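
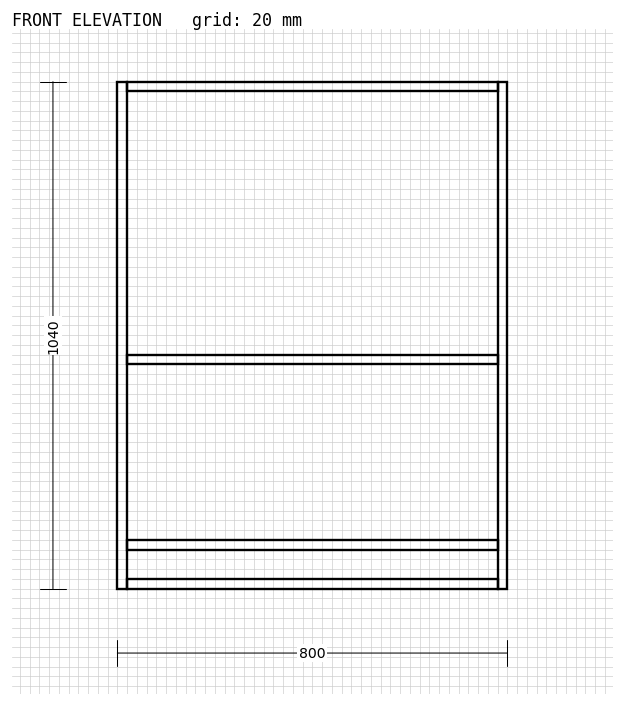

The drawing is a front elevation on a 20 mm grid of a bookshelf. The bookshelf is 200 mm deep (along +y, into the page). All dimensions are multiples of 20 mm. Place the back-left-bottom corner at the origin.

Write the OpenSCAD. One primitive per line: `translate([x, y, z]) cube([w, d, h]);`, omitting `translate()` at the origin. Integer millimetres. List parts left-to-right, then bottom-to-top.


cube([20, 200, 1040]);
translate([20, 0, 0]) cube([760, 200, 20]);
translate([20, 0, 80]) cube([760, 200, 20]);
translate([20, 0, 460]) cube([760, 200, 20]);
translate([20, 0, 1020]) cube([760, 200, 20]);
translate([780, 0, 0]) cube([20, 200, 1040]);


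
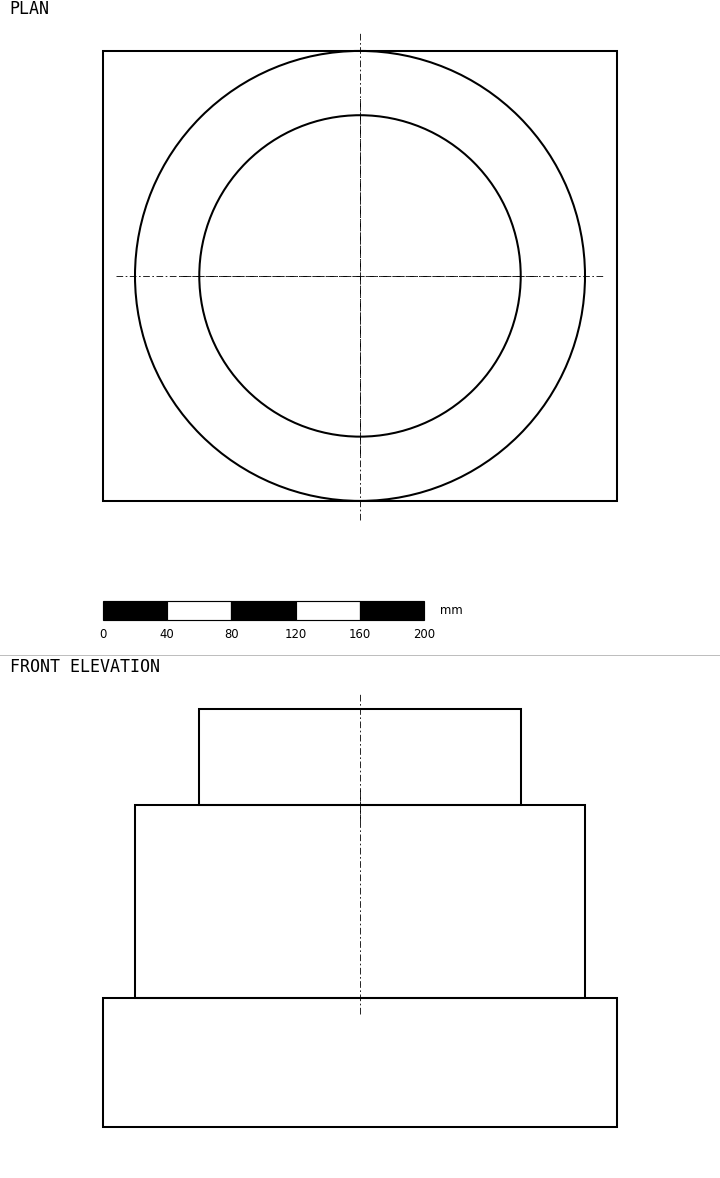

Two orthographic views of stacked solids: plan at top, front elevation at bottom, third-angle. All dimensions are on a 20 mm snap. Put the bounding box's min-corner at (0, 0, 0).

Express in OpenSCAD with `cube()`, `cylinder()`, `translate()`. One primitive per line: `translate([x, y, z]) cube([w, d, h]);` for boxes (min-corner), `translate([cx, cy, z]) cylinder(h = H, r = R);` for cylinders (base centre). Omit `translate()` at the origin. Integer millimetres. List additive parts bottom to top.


cube([320, 280, 80]);
translate([160, 140, 80]) cylinder(h = 120, r = 140);
translate([160, 140, 200]) cylinder(h = 60, r = 100);


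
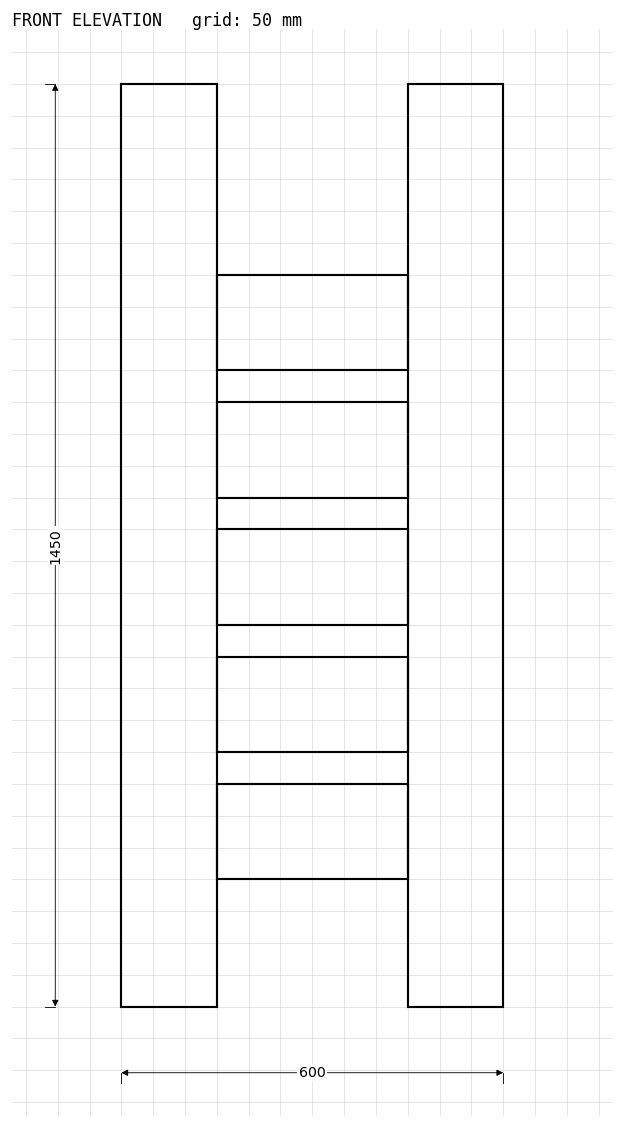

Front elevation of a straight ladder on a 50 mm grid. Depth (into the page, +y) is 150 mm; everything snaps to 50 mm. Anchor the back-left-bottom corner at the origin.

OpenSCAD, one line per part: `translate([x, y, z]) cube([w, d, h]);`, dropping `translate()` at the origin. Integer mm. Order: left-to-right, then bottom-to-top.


cube([150, 150, 1450]);
translate([150, 0, 200]) cube([300, 150, 150]);
translate([150, 0, 400]) cube([300, 150, 150]);
translate([150, 0, 600]) cube([300, 150, 150]);
translate([150, 0, 800]) cube([300, 150, 150]);
translate([150, 0, 1000]) cube([300, 150, 150]);
translate([450, 0, 0]) cube([150, 150, 1450]);


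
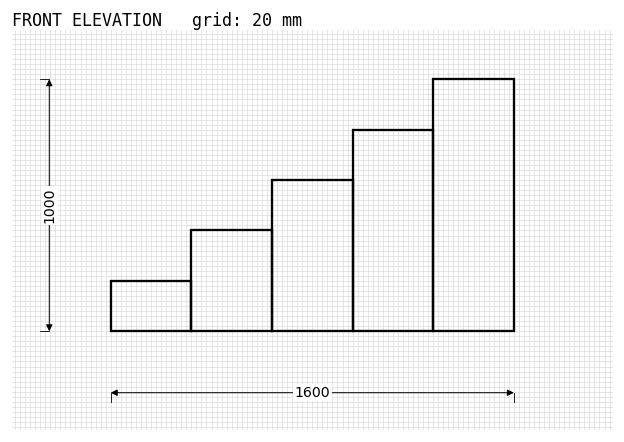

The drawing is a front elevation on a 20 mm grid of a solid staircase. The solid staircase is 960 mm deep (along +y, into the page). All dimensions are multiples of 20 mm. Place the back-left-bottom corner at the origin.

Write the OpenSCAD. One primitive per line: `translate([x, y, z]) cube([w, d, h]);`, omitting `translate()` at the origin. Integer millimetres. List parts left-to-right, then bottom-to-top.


cube([320, 960, 200]);
translate([320, 0, 0]) cube([320, 960, 400]);
translate([640, 0, 0]) cube([320, 960, 600]);
translate([960, 0, 0]) cube([320, 960, 800]);
translate([1280, 0, 0]) cube([320, 960, 1000]);


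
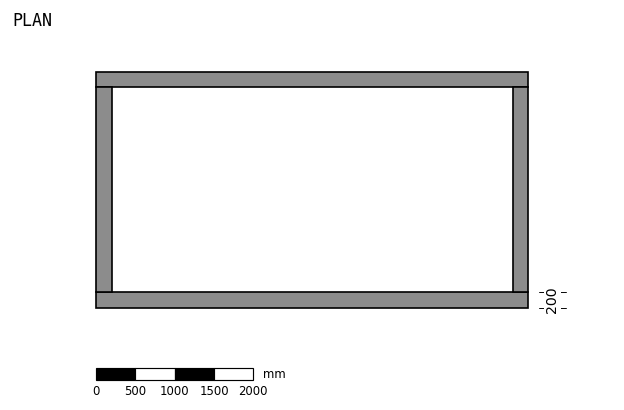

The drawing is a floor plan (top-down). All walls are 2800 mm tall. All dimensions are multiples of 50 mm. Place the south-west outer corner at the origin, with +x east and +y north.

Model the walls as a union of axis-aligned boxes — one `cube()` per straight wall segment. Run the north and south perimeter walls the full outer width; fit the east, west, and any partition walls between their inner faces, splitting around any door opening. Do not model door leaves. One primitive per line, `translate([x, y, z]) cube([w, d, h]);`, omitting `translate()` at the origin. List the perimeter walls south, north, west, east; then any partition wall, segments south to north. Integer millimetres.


cube([5500, 200, 2800]);
translate([0, 2800, 0]) cube([5500, 200, 2800]);
translate([0, 200, 0]) cube([200, 2600, 2800]);
translate([5300, 200, 0]) cube([200, 2600, 2800]);


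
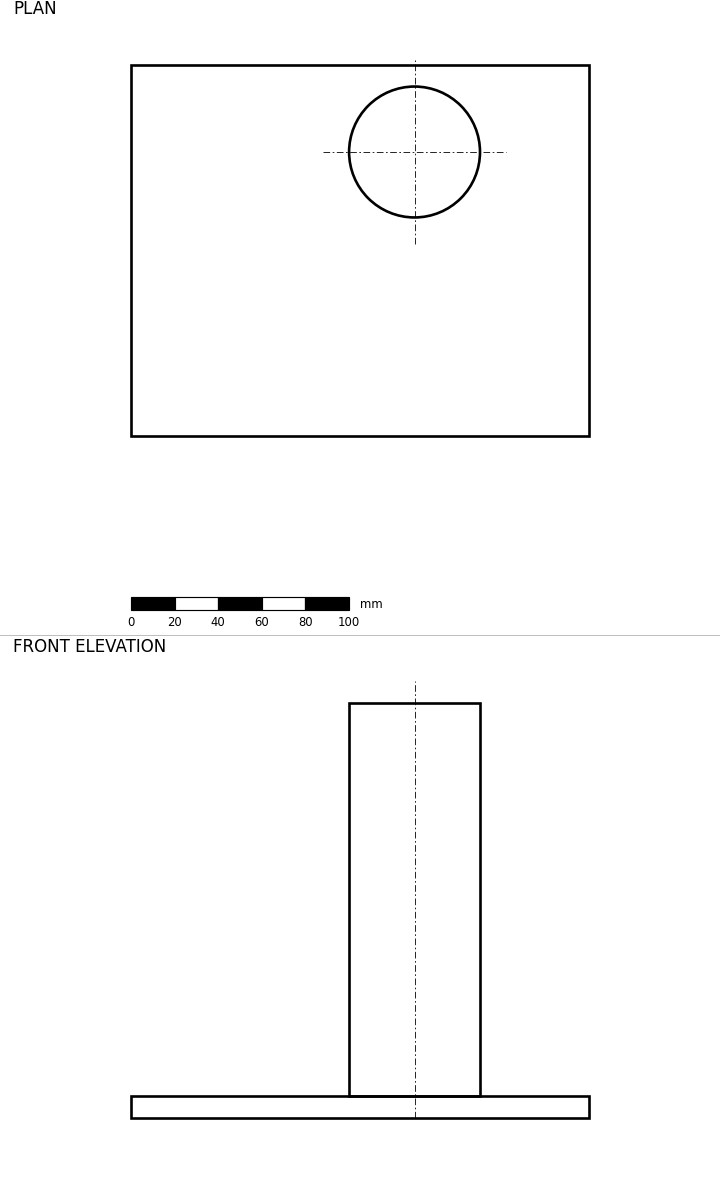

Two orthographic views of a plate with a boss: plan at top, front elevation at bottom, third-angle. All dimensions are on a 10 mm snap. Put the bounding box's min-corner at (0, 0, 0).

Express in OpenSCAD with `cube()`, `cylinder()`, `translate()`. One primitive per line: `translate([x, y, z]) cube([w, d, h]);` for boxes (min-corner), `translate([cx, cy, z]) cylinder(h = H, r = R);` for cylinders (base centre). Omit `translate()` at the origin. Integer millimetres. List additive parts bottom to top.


cube([210, 170, 10]);
translate([130, 130, 10]) cylinder(h = 180, r = 30);


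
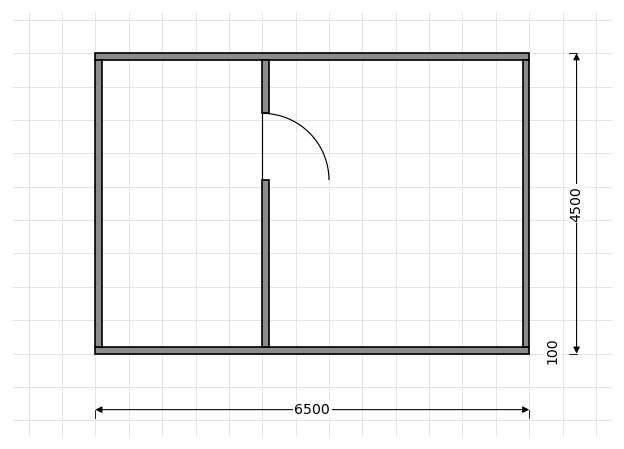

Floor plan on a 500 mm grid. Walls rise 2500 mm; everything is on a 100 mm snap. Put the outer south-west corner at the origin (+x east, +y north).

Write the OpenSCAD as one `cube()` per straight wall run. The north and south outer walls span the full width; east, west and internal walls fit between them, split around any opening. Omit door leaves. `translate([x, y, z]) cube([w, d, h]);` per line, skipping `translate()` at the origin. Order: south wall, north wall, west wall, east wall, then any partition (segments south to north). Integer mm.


cube([6500, 100, 2500]);
translate([0, 4400, 0]) cube([6500, 100, 2500]);
translate([0, 100, 0]) cube([100, 4300, 2500]);
translate([6400, 100, 0]) cube([100, 4300, 2500]);
translate([2500, 100, 0]) cube([100, 2500, 2500]);
translate([2500, 3600, 0]) cube([100, 800, 2500]);


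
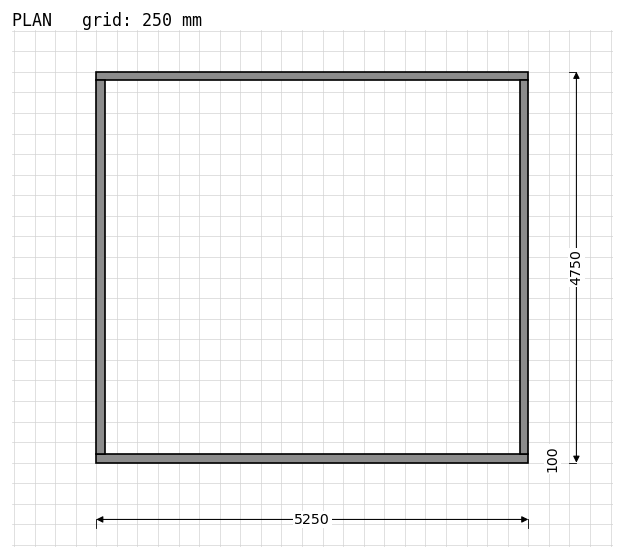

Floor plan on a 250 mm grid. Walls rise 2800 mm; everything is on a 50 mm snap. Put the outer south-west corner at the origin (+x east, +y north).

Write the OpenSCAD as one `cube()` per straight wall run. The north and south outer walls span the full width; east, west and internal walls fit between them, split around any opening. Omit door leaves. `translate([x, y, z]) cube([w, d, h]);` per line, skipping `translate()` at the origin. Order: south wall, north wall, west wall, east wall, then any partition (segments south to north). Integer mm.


cube([5250, 100, 2800]);
translate([0, 4650, 0]) cube([5250, 100, 2800]);
translate([0, 100, 0]) cube([100, 4550, 2800]);
translate([5150, 100, 0]) cube([100, 4550, 2800]);


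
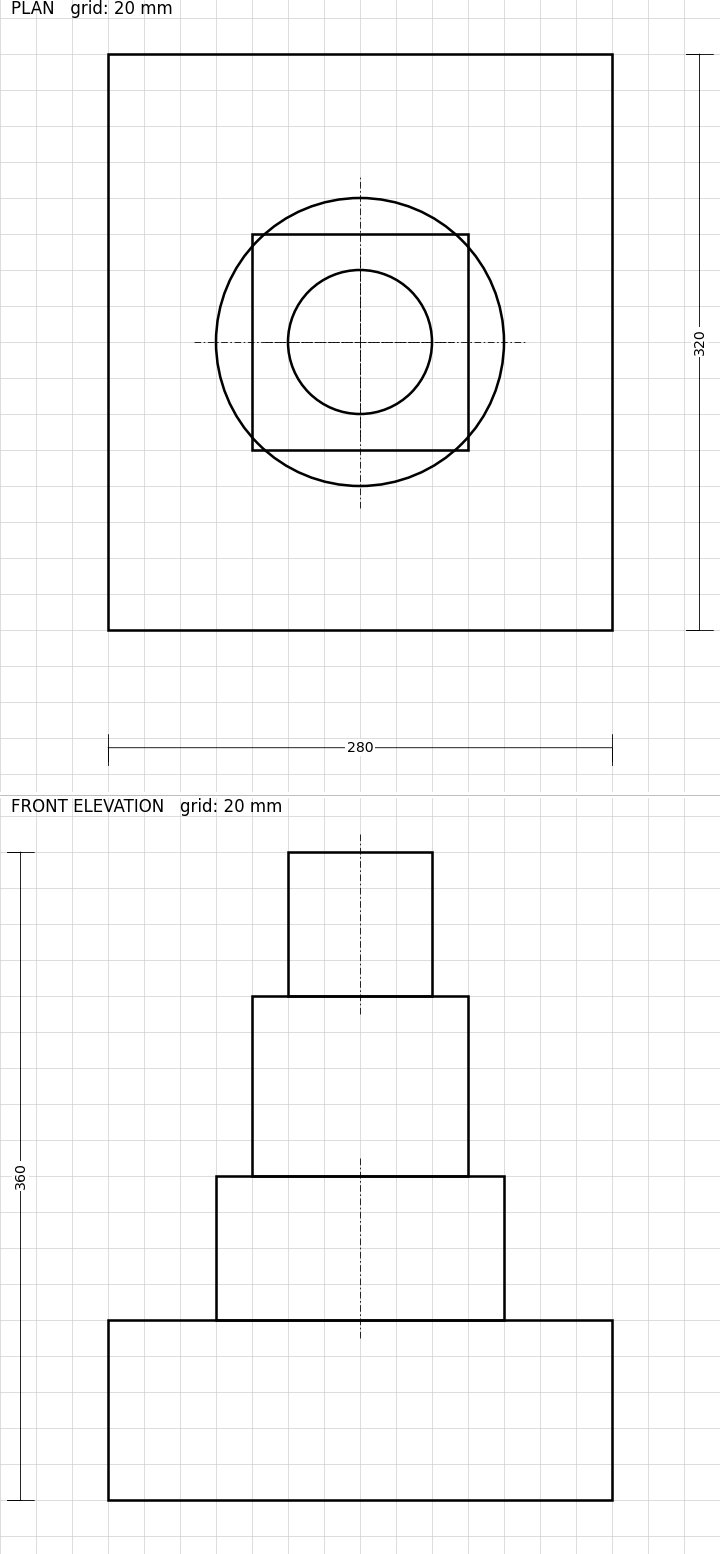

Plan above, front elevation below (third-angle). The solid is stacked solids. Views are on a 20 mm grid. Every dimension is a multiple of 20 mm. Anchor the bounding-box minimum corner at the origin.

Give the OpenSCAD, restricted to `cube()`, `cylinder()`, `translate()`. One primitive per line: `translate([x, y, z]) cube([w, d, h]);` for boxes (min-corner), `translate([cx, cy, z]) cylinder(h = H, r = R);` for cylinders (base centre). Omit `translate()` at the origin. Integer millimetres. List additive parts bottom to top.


cube([280, 320, 100]);
translate([140, 160, 100]) cylinder(h = 80, r = 80);
translate([80, 100, 180]) cube([120, 120, 100]);
translate([140, 160, 280]) cylinder(h = 80, r = 40);


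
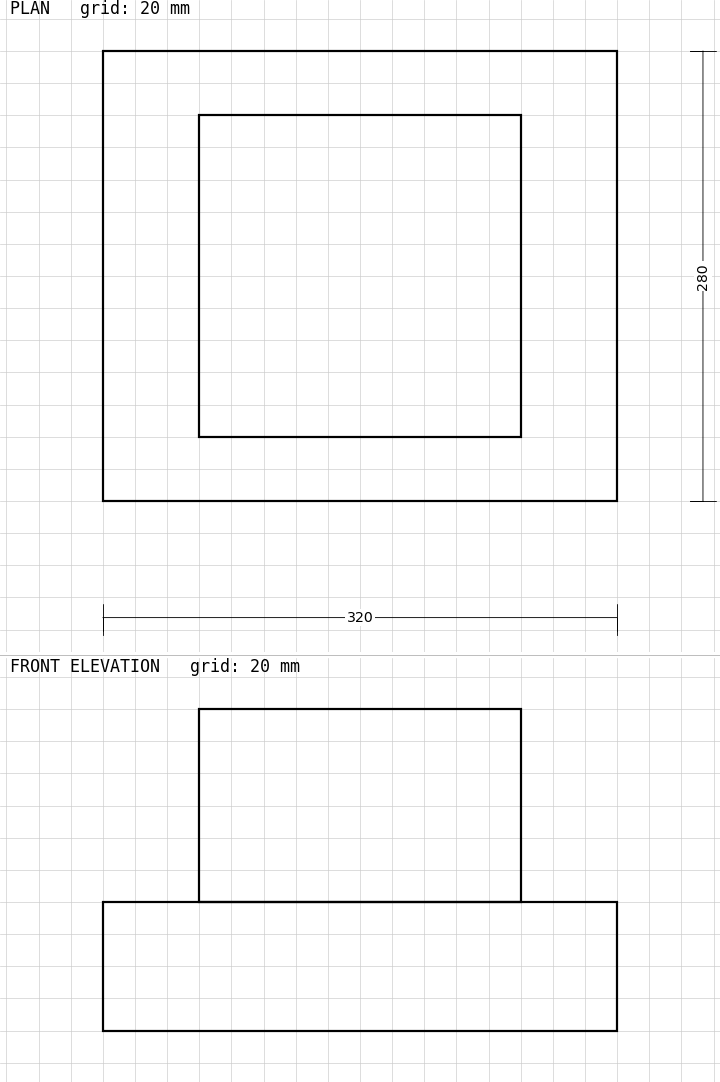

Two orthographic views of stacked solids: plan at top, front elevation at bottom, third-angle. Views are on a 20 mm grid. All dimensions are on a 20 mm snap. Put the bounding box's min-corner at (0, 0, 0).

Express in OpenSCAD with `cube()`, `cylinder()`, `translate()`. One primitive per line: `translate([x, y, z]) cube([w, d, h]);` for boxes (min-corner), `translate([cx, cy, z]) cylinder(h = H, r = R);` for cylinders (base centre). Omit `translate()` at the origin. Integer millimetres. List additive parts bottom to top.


cube([320, 280, 80]);
translate([60, 40, 80]) cube([200, 200, 120]);


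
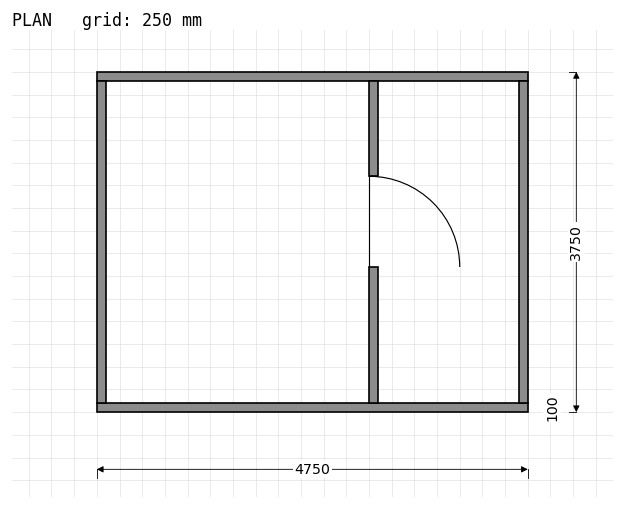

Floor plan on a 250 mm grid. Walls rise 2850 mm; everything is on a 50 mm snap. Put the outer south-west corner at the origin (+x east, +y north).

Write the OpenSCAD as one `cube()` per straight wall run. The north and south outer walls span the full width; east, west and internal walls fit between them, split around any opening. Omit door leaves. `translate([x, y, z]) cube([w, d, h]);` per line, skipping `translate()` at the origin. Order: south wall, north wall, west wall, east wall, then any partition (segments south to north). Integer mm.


cube([4750, 100, 2850]);
translate([0, 3650, 0]) cube([4750, 100, 2850]);
translate([0, 100, 0]) cube([100, 3550, 2850]);
translate([4650, 100, 0]) cube([100, 3550, 2850]);
translate([3000, 100, 0]) cube([100, 1500, 2850]);
translate([3000, 2600, 0]) cube([100, 1050, 2850]);


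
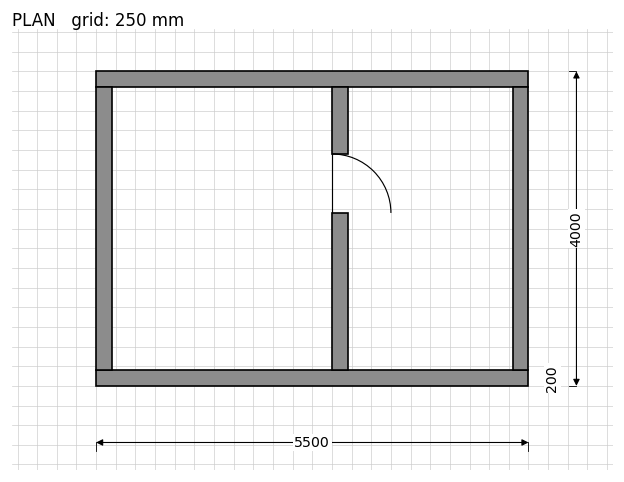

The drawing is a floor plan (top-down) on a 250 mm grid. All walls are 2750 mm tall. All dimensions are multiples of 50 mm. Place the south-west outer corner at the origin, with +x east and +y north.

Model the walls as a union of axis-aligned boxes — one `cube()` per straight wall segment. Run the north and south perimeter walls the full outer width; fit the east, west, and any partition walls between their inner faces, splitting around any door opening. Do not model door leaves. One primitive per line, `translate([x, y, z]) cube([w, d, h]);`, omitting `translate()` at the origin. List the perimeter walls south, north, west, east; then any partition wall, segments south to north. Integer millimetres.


cube([5500, 200, 2750]);
translate([0, 3800, 0]) cube([5500, 200, 2750]);
translate([0, 200, 0]) cube([200, 3600, 2750]);
translate([5300, 200, 0]) cube([200, 3600, 2750]);
translate([3000, 200, 0]) cube([200, 2000, 2750]);
translate([3000, 2950, 0]) cube([200, 850, 2750]);


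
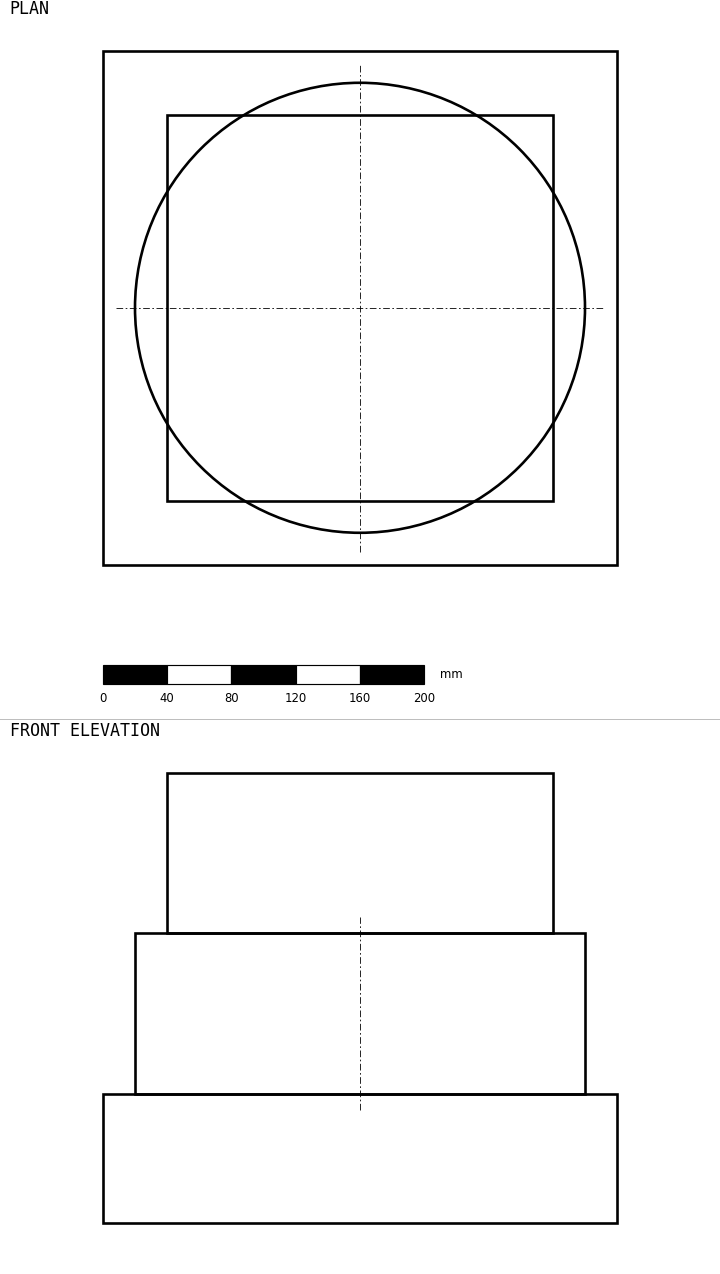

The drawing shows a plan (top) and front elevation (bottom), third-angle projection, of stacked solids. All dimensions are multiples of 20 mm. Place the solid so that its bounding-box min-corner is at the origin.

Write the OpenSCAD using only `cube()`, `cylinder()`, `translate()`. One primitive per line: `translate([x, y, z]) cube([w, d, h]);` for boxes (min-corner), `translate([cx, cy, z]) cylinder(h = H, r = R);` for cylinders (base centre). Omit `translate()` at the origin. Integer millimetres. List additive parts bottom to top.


cube([320, 320, 80]);
translate([160, 160, 80]) cylinder(h = 100, r = 140);
translate([40, 40, 180]) cube([240, 240, 100]);


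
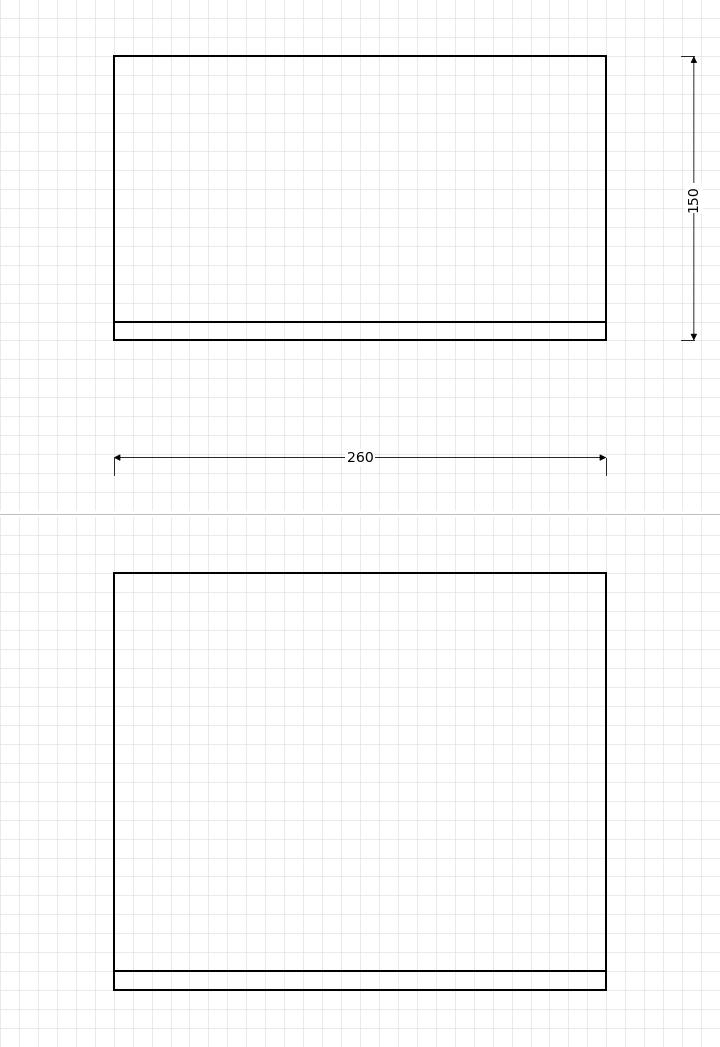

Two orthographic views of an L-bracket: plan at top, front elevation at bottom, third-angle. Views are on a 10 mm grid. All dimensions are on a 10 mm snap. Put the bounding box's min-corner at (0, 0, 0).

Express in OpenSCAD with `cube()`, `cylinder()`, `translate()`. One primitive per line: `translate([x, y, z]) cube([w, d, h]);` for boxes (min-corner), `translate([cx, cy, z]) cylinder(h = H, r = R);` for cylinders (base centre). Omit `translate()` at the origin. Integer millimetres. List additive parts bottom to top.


cube([260, 150, 10]);
translate([0, 0, 10]) cube([260, 10, 210]);


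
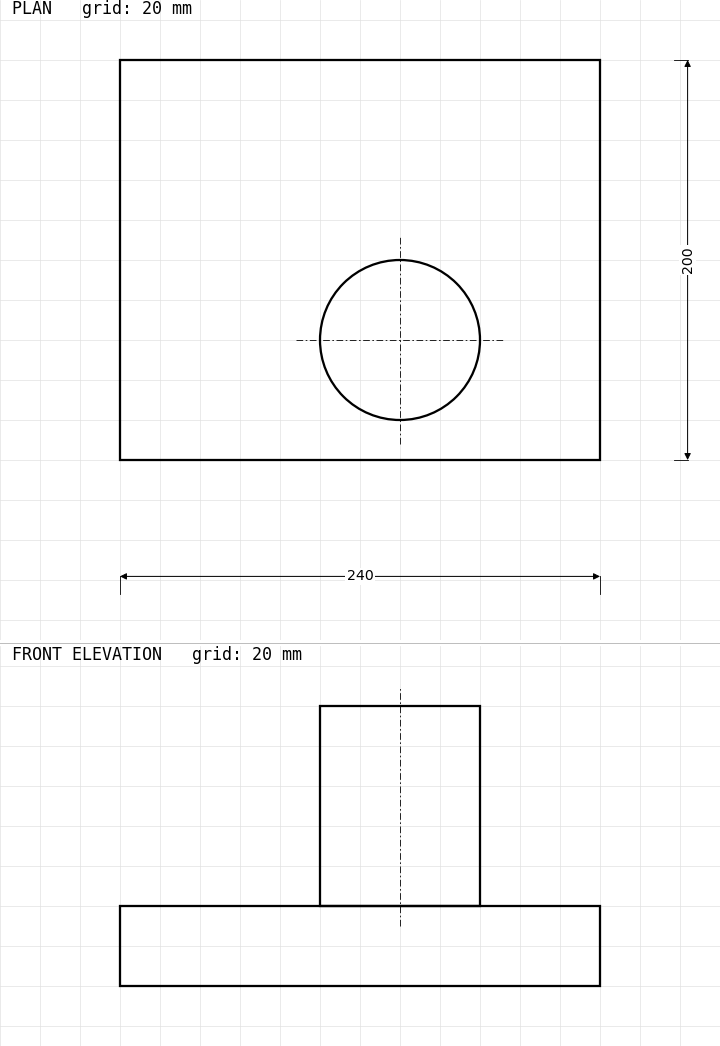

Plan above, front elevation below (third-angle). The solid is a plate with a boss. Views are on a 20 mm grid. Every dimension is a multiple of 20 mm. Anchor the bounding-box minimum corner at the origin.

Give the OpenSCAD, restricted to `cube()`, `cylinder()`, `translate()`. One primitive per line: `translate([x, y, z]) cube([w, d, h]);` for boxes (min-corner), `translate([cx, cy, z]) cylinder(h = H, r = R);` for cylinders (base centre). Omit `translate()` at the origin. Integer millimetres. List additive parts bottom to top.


cube([240, 200, 40]);
translate([140, 60, 40]) cylinder(h = 100, r = 40);


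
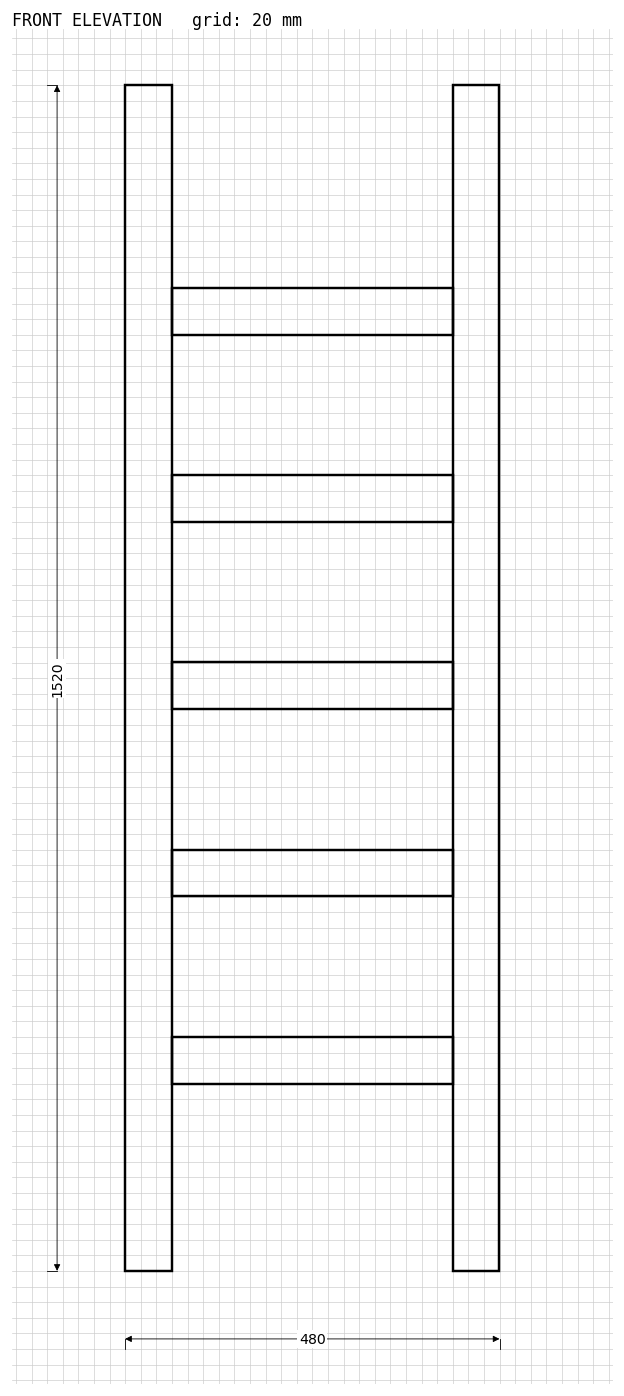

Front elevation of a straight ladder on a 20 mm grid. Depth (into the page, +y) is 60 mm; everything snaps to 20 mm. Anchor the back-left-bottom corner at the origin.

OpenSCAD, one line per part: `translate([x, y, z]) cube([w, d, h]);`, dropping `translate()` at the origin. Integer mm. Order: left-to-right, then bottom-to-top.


cube([60, 60, 1520]);
translate([60, 0, 240]) cube([360, 60, 60]);
translate([60, 0, 480]) cube([360, 60, 60]);
translate([60, 0, 720]) cube([360, 60, 60]);
translate([60, 0, 960]) cube([360, 60, 60]);
translate([60, 0, 1200]) cube([360, 60, 60]);
translate([420, 0, 0]) cube([60, 60, 1520]);


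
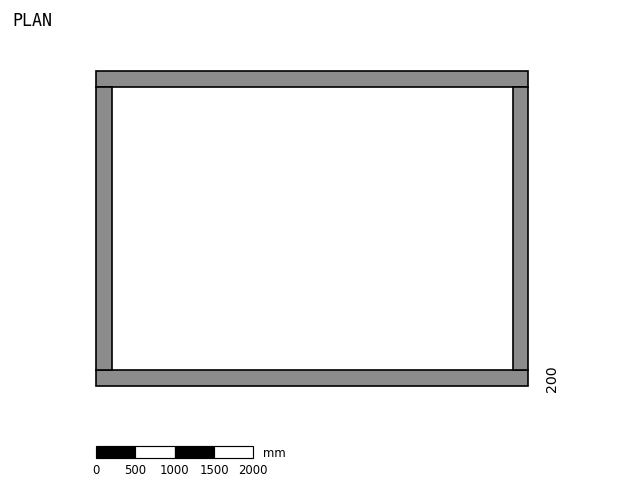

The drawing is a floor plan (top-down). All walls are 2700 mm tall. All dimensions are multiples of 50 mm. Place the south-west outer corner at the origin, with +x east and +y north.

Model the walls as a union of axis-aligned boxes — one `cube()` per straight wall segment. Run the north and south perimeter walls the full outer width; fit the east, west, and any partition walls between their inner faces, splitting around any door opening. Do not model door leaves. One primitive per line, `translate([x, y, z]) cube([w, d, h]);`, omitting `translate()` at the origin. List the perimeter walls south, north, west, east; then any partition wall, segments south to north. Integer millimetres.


cube([5500, 200, 2700]);
translate([0, 3800, 0]) cube([5500, 200, 2700]);
translate([0, 200, 0]) cube([200, 3600, 2700]);
translate([5300, 200, 0]) cube([200, 3600, 2700]);


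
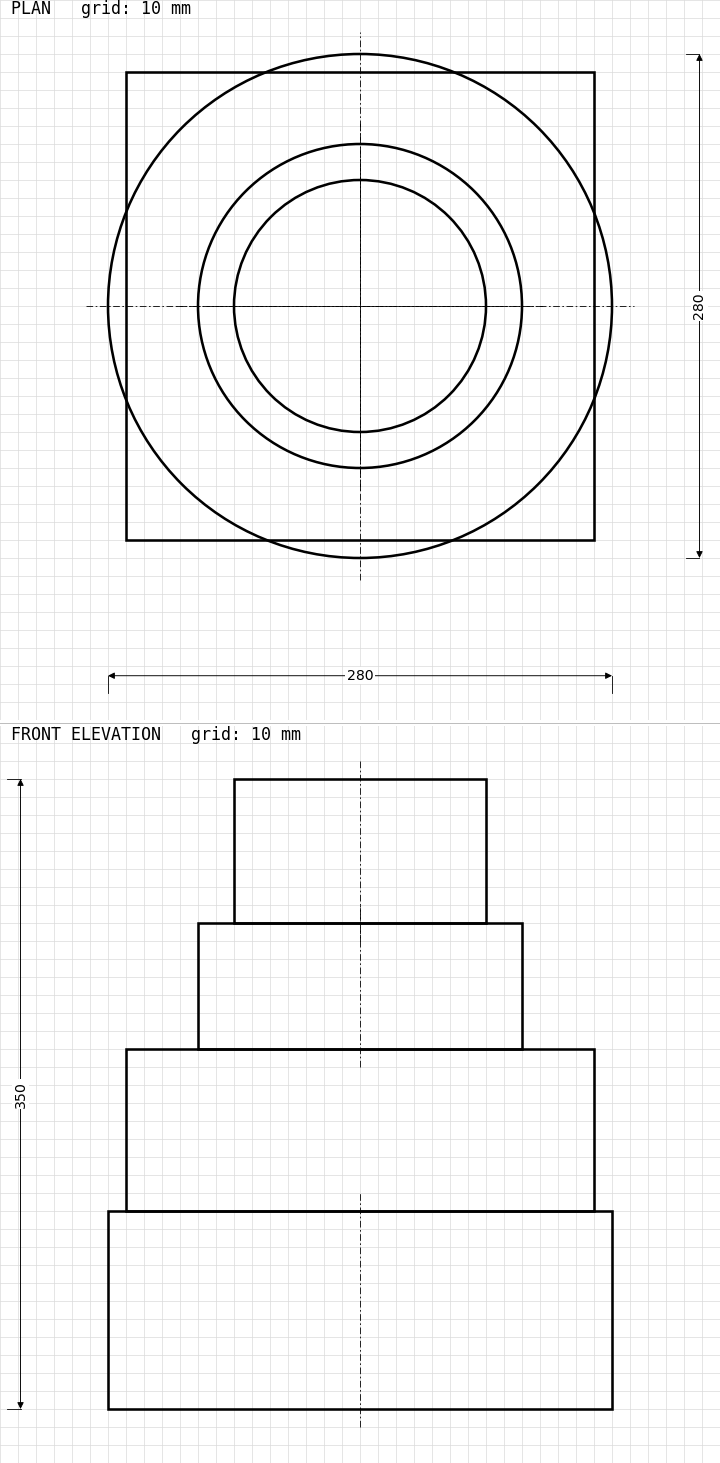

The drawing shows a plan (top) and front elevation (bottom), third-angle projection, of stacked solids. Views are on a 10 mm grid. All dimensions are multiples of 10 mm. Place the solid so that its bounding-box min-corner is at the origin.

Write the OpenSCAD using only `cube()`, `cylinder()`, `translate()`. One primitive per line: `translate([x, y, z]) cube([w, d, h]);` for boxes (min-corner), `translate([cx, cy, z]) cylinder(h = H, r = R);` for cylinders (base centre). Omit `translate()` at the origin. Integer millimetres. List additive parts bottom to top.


translate([140, 140, 0]) cylinder(h = 110, r = 140);
translate([10, 10, 110]) cube([260, 260, 90]);
translate([140, 140, 200]) cylinder(h = 70, r = 90);
translate([140, 140, 270]) cylinder(h = 80, r = 70);


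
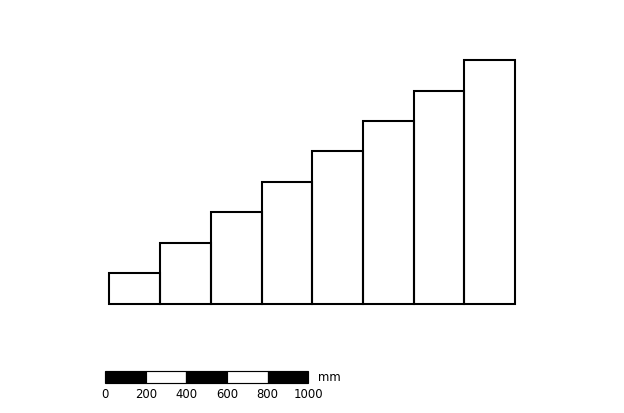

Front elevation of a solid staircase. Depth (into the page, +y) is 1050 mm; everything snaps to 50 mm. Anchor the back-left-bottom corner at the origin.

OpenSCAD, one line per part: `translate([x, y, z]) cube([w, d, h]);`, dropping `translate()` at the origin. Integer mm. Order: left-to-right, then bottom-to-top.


cube([250, 1050, 150]);
translate([250, 0, 0]) cube([250, 1050, 300]);
translate([500, 0, 0]) cube([250, 1050, 450]);
translate([750, 0, 0]) cube([250, 1050, 600]);
translate([1000, 0, 0]) cube([250, 1050, 750]);
translate([1250, 0, 0]) cube([250, 1050, 900]);
translate([1500, 0, 0]) cube([250, 1050, 1050]);
translate([1750, 0, 0]) cube([250, 1050, 1200]);


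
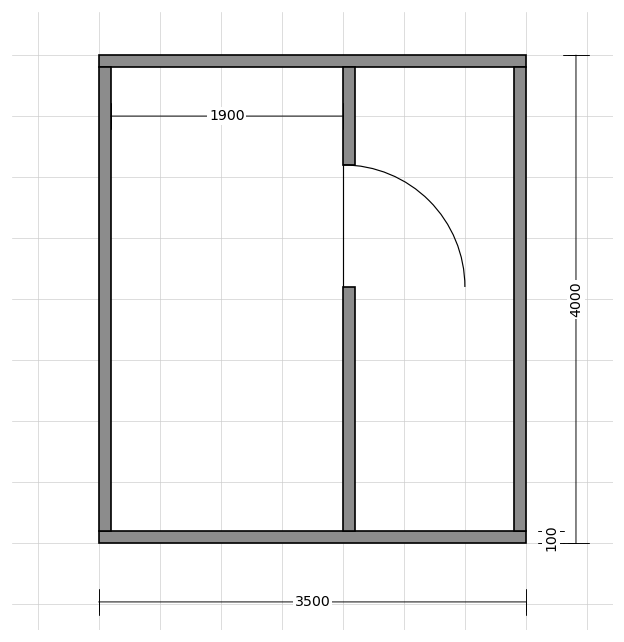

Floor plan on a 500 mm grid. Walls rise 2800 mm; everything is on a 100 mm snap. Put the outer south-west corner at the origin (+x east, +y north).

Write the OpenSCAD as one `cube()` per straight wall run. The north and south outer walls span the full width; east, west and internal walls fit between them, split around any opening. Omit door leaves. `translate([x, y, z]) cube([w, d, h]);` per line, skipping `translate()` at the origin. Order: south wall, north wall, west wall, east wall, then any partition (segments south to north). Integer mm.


cube([3500, 100, 2800]);
translate([0, 3900, 0]) cube([3500, 100, 2800]);
translate([0, 100, 0]) cube([100, 3800, 2800]);
translate([3400, 100, 0]) cube([100, 3800, 2800]);
translate([2000, 100, 0]) cube([100, 2000, 2800]);
translate([2000, 3100, 0]) cube([100, 800, 2800]);


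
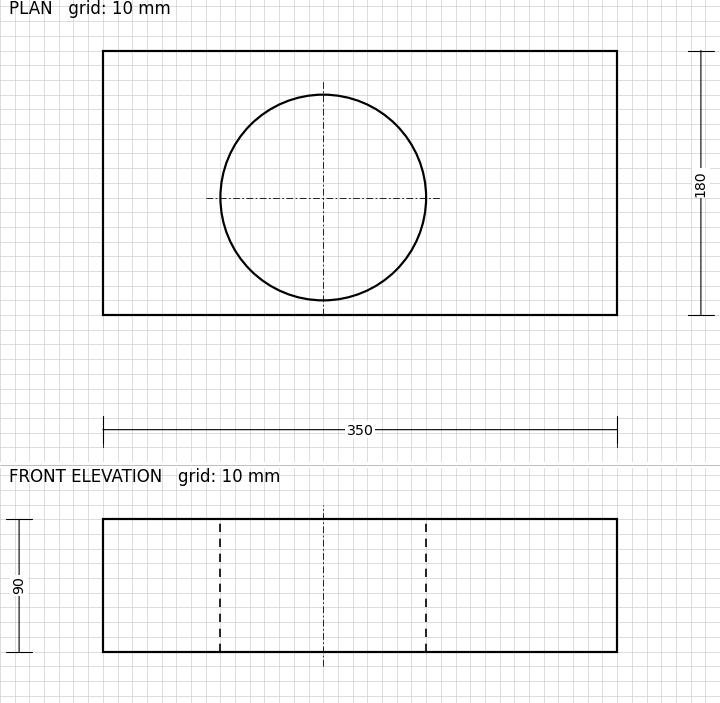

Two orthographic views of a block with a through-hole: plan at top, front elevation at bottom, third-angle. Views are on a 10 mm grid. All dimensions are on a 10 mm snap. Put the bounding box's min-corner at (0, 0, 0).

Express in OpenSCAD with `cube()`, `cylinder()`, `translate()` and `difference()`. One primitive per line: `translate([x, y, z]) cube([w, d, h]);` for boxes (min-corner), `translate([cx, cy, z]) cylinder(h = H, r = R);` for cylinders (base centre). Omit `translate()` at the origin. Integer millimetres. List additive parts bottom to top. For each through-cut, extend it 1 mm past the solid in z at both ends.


difference() {
  cube([350, 180, 90]);
  translate([150, 80, -1]) cylinder(h = 92, r = 70);
}


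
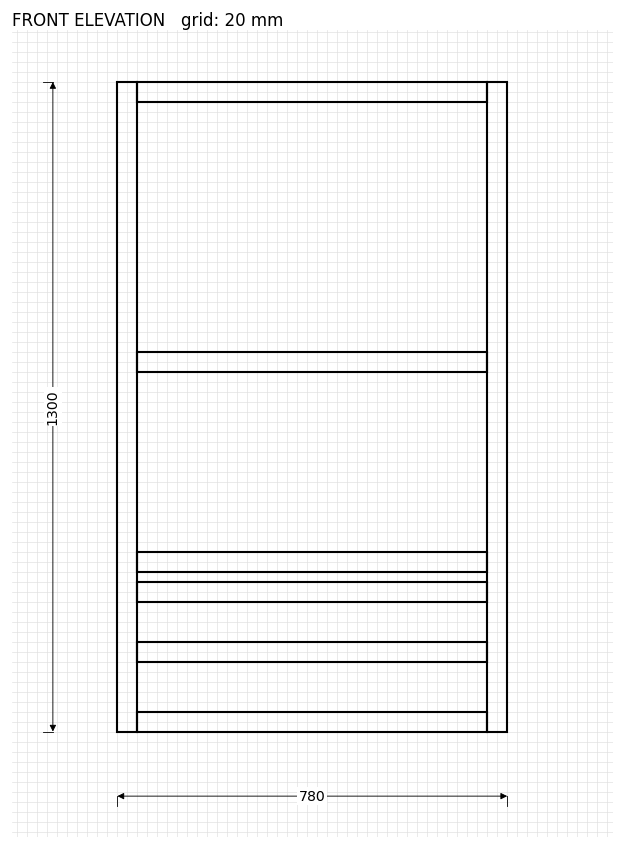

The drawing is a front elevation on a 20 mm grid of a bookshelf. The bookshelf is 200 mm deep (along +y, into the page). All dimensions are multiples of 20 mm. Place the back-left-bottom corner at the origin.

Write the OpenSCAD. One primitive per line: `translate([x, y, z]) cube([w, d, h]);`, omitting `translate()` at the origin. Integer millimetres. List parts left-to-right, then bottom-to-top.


cube([40, 200, 1300]);
translate([40, 0, 0]) cube([700, 200, 40]);
translate([40, 0, 140]) cube([700, 200, 40]);
translate([40, 0, 260]) cube([700, 200, 40]);
translate([40, 0, 320]) cube([700, 200, 40]);
translate([40, 0, 720]) cube([700, 200, 40]);
translate([40, 0, 1260]) cube([700, 200, 40]);
translate([740, 0, 0]) cube([40, 200, 1300]);


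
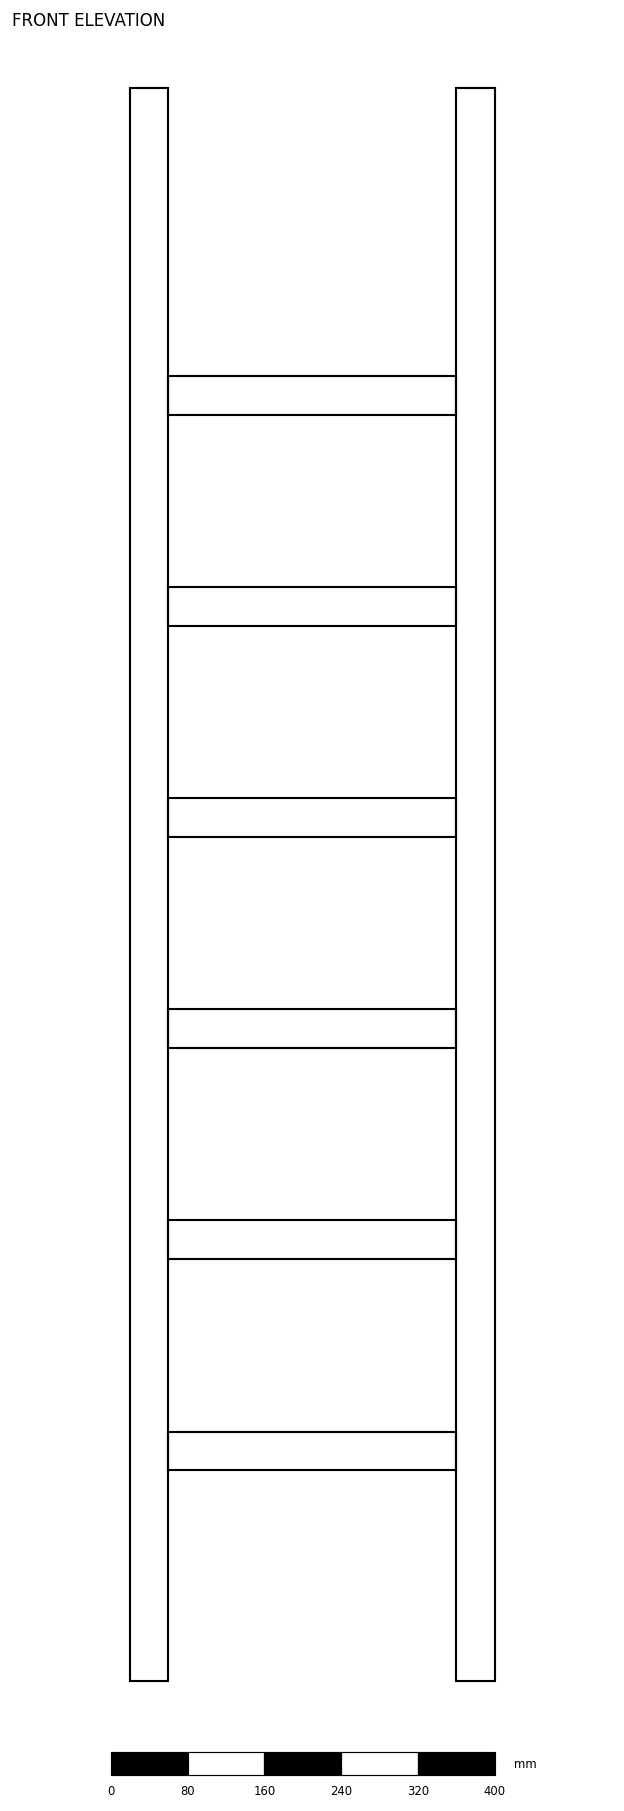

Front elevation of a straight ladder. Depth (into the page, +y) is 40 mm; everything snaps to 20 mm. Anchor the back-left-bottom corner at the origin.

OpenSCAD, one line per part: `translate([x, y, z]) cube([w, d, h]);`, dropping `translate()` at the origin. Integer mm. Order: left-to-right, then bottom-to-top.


cube([40, 40, 1660]);
translate([40, 0, 220]) cube([300, 40, 40]);
translate([40, 0, 440]) cube([300, 40, 40]);
translate([40, 0, 660]) cube([300, 40, 40]);
translate([40, 0, 880]) cube([300, 40, 40]);
translate([40, 0, 1100]) cube([300, 40, 40]);
translate([40, 0, 1320]) cube([300, 40, 40]);
translate([340, 0, 0]) cube([40, 40, 1660]);


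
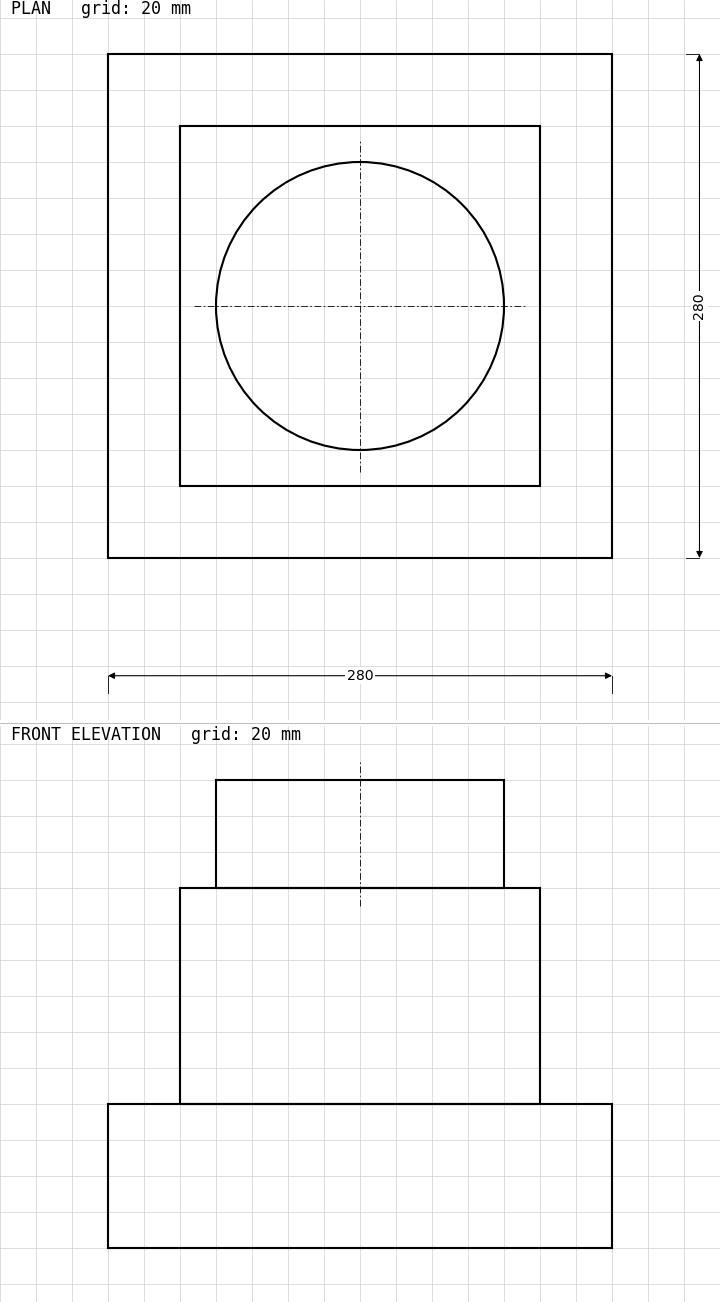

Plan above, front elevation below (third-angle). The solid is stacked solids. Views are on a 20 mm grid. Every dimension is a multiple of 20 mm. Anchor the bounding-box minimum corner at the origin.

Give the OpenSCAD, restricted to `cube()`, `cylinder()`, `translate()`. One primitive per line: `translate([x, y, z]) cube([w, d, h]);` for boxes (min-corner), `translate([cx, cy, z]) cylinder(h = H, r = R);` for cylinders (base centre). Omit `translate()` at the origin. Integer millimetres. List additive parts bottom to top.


cube([280, 280, 80]);
translate([40, 40, 80]) cube([200, 200, 120]);
translate([140, 140, 200]) cylinder(h = 60, r = 80);


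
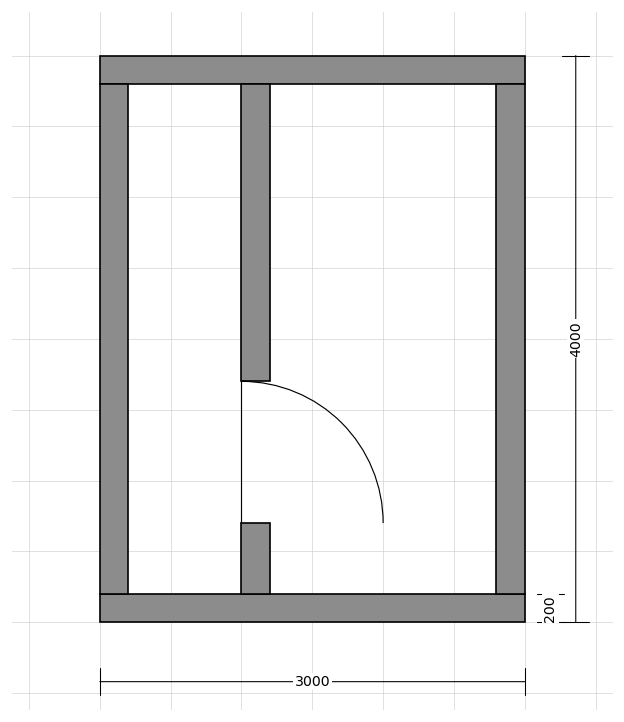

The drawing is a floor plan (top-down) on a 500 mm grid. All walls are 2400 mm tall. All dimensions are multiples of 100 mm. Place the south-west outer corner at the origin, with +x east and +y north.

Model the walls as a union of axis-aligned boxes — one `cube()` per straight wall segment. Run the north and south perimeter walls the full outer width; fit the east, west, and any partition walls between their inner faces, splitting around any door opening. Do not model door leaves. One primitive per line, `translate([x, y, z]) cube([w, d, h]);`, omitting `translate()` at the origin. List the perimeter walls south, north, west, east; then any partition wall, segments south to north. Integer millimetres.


cube([3000, 200, 2400]);
translate([0, 3800, 0]) cube([3000, 200, 2400]);
translate([0, 200, 0]) cube([200, 3600, 2400]);
translate([2800, 200, 0]) cube([200, 3600, 2400]);
translate([1000, 200, 0]) cube([200, 500, 2400]);
translate([1000, 1700, 0]) cube([200, 2100, 2400]);


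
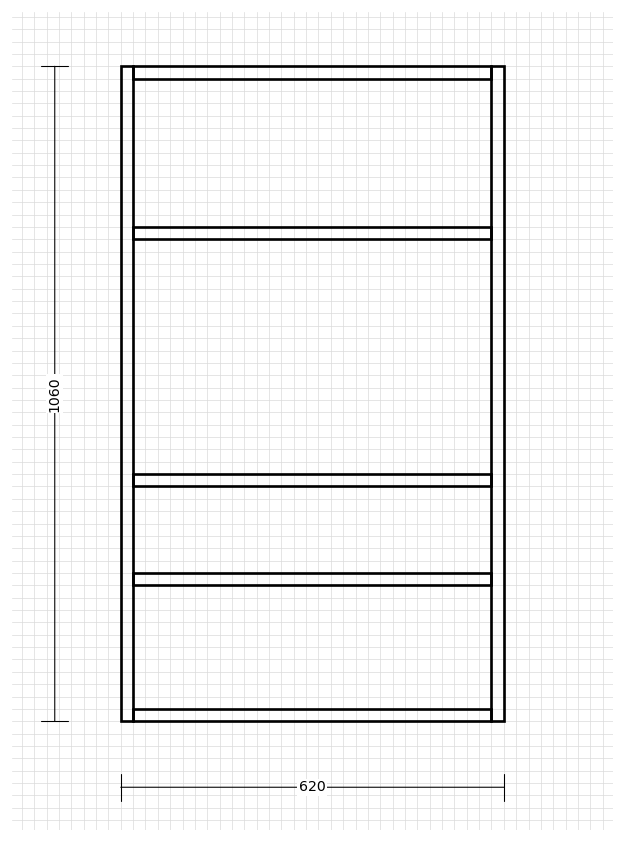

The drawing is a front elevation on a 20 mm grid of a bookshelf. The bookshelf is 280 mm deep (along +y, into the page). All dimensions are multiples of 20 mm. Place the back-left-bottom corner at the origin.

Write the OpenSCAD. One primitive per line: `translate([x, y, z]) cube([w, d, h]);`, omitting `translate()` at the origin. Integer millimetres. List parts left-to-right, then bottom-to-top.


cube([20, 280, 1060]);
translate([20, 0, 0]) cube([580, 280, 20]);
translate([20, 0, 220]) cube([580, 280, 20]);
translate([20, 0, 380]) cube([580, 280, 20]);
translate([20, 0, 780]) cube([580, 280, 20]);
translate([20, 0, 1040]) cube([580, 280, 20]);
translate([600, 0, 0]) cube([20, 280, 1060]);


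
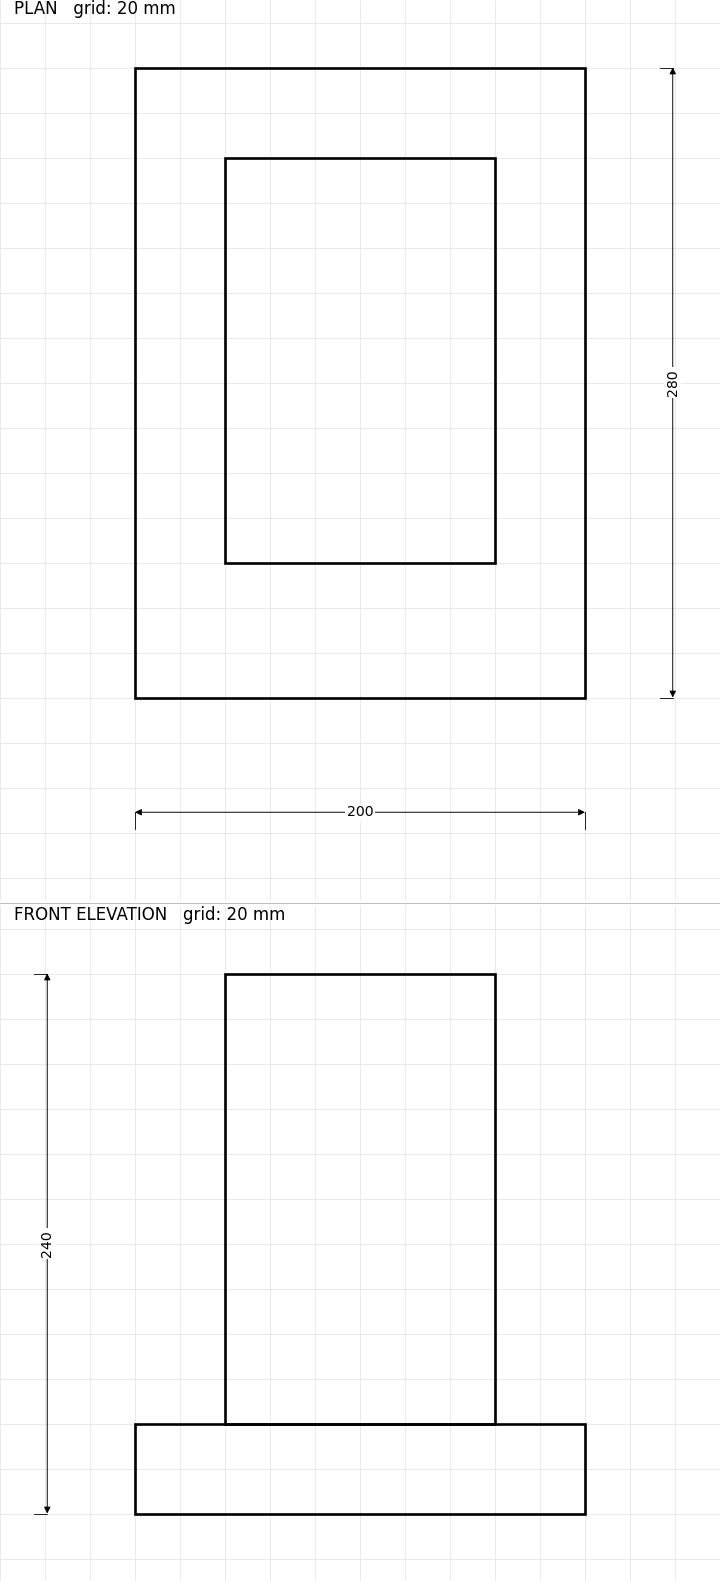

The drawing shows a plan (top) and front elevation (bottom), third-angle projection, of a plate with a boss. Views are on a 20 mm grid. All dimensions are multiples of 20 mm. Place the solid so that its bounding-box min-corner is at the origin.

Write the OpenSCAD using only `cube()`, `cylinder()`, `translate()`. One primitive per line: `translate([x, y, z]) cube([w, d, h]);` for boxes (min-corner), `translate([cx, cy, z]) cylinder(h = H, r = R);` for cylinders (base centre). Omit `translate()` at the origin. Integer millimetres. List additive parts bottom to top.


cube([200, 280, 40]);
translate([40, 60, 40]) cube([120, 180, 200]);


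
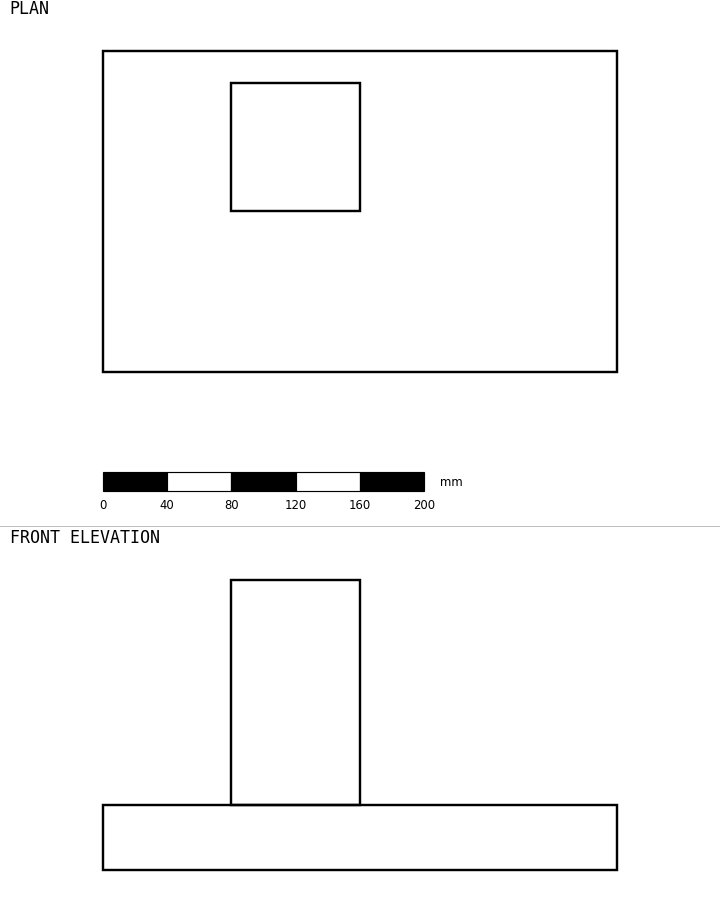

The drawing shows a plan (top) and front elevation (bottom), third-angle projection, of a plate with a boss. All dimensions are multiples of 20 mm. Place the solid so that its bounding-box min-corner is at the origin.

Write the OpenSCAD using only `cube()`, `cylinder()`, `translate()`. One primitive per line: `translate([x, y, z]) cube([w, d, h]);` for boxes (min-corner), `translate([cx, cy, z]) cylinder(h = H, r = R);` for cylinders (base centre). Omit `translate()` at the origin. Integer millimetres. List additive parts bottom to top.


cube([320, 200, 40]);
translate([80, 100, 40]) cube([80, 80, 140]);


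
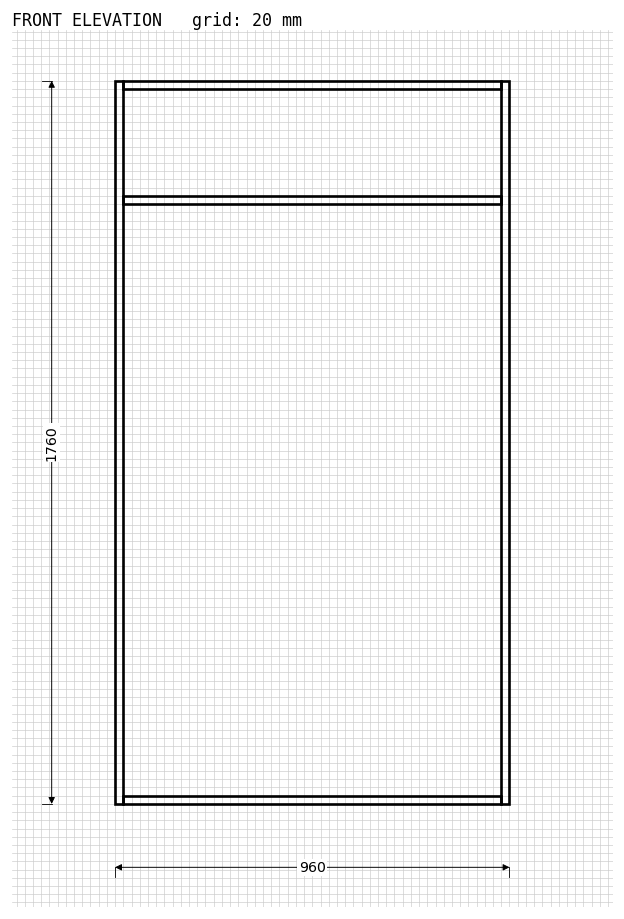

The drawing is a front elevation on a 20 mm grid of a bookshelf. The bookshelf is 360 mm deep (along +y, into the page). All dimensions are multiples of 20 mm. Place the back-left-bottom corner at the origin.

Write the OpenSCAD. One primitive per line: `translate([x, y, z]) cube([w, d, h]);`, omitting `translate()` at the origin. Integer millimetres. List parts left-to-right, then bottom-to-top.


cube([20, 360, 1760]);
translate([20, 0, 0]) cube([920, 360, 20]);
translate([20, 0, 1460]) cube([920, 360, 20]);
translate([20, 0, 1740]) cube([920, 360, 20]);
translate([940, 0, 0]) cube([20, 360, 1760]);


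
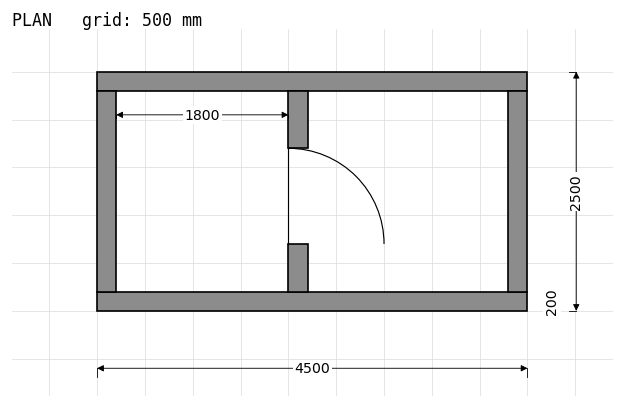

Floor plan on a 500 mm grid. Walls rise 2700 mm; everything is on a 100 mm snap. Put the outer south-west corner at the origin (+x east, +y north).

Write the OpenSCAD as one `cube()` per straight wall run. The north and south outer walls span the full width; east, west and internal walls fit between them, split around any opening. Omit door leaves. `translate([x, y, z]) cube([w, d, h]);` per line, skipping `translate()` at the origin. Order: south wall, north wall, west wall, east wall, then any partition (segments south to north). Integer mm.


cube([4500, 200, 2700]);
translate([0, 2300, 0]) cube([4500, 200, 2700]);
translate([0, 200, 0]) cube([200, 2100, 2700]);
translate([4300, 200, 0]) cube([200, 2100, 2700]);
translate([2000, 200, 0]) cube([200, 500, 2700]);
translate([2000, 1700, 0]) cube([200, 600, 2700]);


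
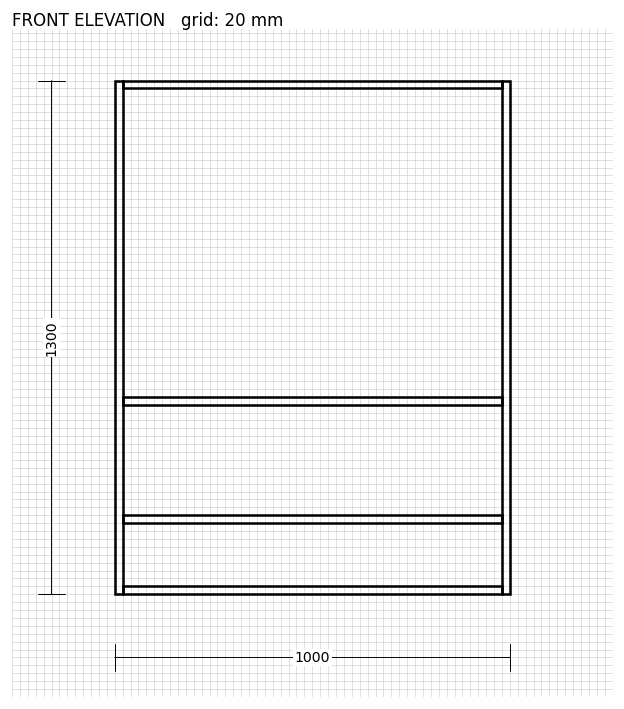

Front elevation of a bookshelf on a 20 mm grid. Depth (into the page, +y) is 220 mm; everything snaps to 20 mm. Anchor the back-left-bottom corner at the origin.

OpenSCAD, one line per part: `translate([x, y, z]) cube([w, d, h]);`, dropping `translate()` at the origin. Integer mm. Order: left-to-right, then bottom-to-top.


cube([20, 220, 1300]);
translate([20, 0, 0]) cube([960, 220, 20]);
translate([20, 0, 180]) cube([960, 220, 20]);
translate([20, 0, 480]) cube([960, 220, 20]);
translate([20, 0, 1280]) cube([960, 220, 20]);
translate([980, 0, 0]) cube([20, 220, 1300]);


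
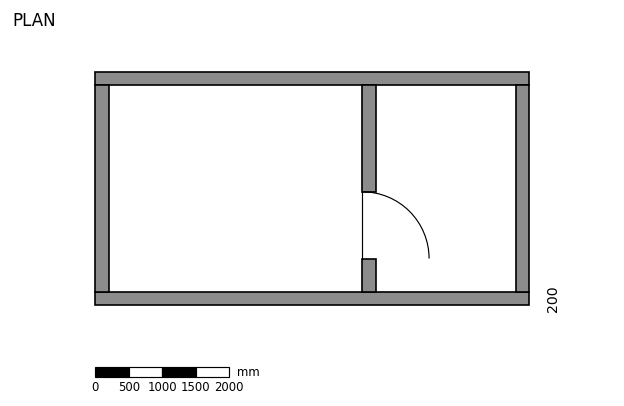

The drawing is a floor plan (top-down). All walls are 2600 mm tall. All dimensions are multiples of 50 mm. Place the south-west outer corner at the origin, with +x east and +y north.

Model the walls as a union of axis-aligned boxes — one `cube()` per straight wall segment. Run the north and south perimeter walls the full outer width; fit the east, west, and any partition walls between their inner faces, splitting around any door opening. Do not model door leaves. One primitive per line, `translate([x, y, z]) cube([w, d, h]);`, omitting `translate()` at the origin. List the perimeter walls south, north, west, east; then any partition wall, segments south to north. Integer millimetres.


cube([6500, 200, 2600]);
translate([0, 3300, 0]) cube([6500, 200, 2600]);
translate([0, 200, 0]) cube([200, 3100, 2600]);
translate([6300, 200, 0]) cube([200, 3100, 2600]);
translate([4000, 200, 0]) cube([200, 500, 2600]);
translate([4000, 1700, 0]) cube([200, 1600, 2600]);


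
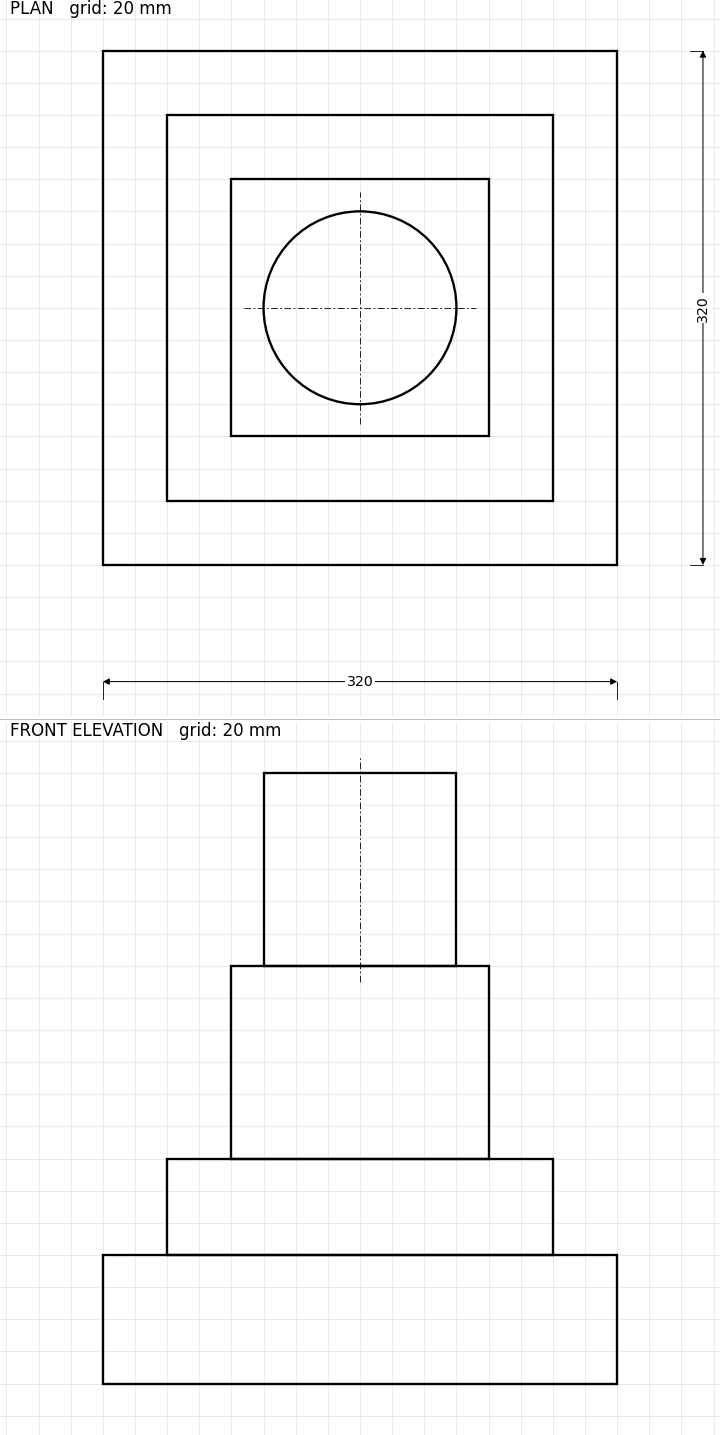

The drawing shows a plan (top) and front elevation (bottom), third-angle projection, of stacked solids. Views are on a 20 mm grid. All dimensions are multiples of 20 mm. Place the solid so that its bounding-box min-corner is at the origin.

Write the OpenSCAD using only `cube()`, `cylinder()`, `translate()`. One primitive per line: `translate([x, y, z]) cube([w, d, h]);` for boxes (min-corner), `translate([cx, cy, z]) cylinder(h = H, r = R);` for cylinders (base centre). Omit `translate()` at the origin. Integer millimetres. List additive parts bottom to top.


cube([320, 320, 80]);
translate([40, 40, 80]) cube([240, 240, 60]);
translate([80, 80, 140]) cube([160, 160, 120]);
translate([160, 160, 260]) cylinder(h = 120, r = 60);


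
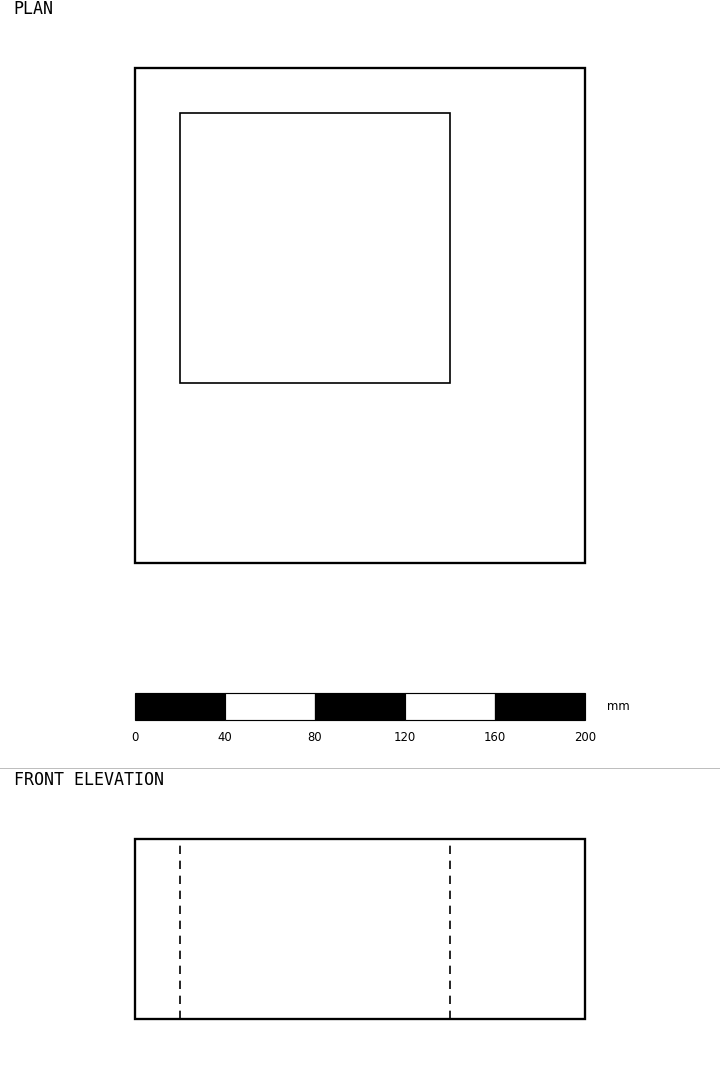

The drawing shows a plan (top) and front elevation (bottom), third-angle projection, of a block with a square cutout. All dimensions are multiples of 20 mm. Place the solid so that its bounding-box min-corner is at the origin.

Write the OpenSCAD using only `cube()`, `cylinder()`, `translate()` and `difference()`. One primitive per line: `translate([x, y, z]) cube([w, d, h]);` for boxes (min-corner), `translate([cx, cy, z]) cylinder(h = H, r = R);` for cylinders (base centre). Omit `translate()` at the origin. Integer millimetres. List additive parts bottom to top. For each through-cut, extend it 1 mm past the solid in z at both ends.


difference() {
  cube([200, 220, 80]);
  translate([20, 80, -1]) cube([120, 120, 82]);
}


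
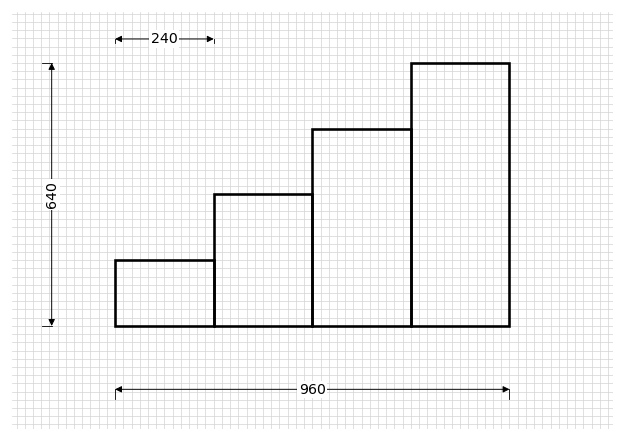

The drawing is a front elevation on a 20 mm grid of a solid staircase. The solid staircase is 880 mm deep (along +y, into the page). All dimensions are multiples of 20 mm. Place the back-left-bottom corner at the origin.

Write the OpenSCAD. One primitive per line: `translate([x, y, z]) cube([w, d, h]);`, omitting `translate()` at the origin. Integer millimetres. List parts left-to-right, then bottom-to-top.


cube([240, 880, 160]);
translate([240, 0, 0]) cube([240, 880, 320]);
translate([480, 0, 0]) cube([240, 880, 480]);
translate([720, 0, 0]) cube([240, 880, 640]);


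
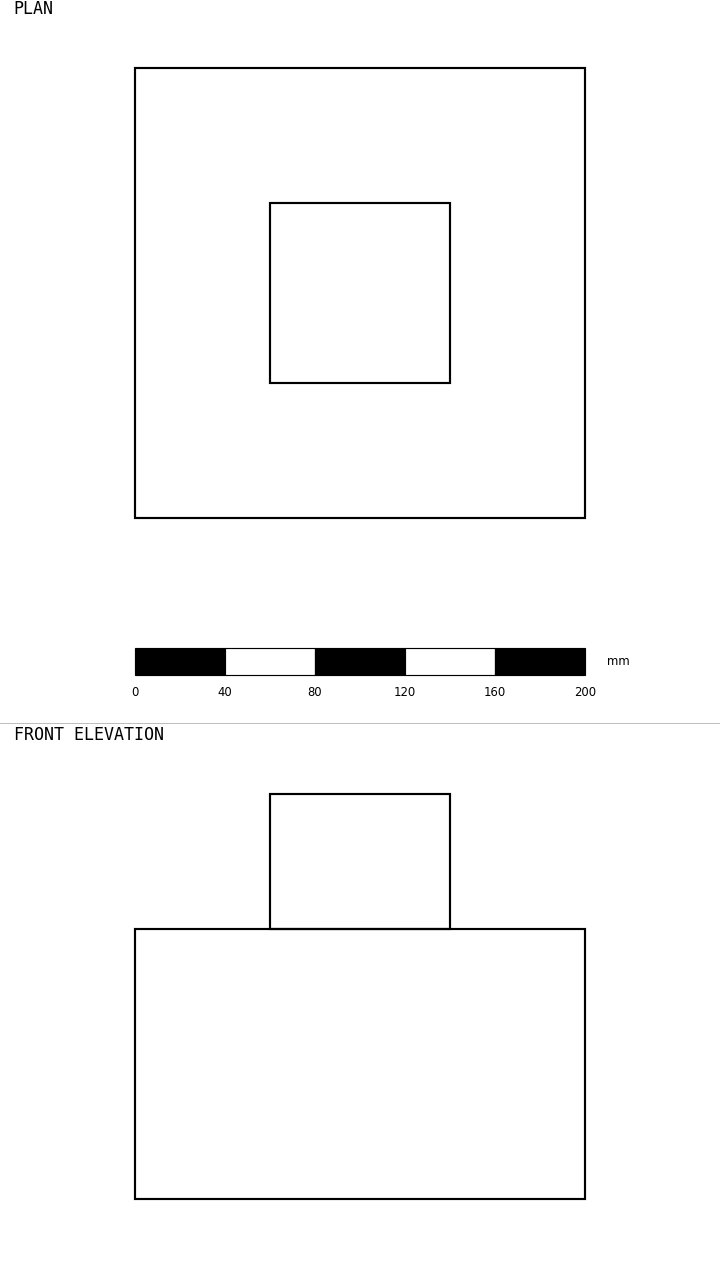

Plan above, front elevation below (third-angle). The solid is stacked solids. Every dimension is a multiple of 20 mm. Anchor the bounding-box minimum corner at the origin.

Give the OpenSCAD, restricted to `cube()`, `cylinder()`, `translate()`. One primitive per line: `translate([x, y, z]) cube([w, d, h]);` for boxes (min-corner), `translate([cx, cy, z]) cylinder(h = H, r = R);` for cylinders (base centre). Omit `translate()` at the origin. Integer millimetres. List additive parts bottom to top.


cube([200, 200, 120]);
translate([60, 60, 120]) cube([80, 80, 60]);
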